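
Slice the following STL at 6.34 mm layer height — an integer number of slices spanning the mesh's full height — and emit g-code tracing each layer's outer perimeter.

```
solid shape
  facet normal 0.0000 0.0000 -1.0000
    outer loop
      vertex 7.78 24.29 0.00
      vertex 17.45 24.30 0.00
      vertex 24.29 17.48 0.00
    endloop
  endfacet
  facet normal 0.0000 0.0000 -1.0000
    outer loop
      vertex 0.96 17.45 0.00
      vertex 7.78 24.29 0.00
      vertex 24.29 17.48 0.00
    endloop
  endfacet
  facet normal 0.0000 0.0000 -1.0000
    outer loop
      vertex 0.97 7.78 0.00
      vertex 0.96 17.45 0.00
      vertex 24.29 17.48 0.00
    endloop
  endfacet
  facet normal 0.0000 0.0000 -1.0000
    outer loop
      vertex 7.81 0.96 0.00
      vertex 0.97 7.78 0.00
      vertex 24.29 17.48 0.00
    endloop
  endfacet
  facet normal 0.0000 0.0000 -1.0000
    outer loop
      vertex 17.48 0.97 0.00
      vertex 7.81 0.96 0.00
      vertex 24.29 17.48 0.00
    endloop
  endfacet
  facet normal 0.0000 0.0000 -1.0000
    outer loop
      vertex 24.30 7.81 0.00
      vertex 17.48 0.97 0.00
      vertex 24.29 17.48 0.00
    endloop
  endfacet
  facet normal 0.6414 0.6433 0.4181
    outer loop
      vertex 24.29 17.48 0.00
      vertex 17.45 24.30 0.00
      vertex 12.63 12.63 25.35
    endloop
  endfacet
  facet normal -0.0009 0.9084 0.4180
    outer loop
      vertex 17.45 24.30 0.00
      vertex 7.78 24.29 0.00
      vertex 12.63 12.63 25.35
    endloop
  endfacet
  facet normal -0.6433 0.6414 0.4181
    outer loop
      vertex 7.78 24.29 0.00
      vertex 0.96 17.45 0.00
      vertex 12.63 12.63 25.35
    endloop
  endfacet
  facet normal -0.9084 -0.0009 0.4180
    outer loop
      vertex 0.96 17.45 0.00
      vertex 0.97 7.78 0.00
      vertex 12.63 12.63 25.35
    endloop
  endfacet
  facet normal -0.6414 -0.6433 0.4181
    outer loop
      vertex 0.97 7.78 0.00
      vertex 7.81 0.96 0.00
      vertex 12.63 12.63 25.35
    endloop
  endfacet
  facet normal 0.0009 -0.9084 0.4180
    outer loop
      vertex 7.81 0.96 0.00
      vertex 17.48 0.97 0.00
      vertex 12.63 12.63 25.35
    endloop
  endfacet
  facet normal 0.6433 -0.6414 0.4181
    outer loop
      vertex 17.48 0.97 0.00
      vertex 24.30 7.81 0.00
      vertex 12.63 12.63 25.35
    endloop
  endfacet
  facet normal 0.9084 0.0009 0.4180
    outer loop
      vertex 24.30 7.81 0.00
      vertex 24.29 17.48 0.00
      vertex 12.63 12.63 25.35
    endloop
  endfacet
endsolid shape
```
; perimeter-only toolpath
G21 ; units = mm
G90 ; absolute positioning
G28 ; home
; layer 1
G0 Z6.34
G0 X21.38 Y16.27
G1 X16.24 Y21.38
G1 X8.99 Y21.38
G1 X3.88 Y16.24
G1 X3.89 Y8.99
G1 X9.02 Y3.88
G1 X16.27 Y3.89
G1 X21.38 Y9.02
G1 X21.38 Y16.27
; layer 2
G0 Z12.68
G0 X18.46 Y15.05
G1 X15.04 Y18.46
G1 X10.21 Y18.46
G1 X6.79 Y15.04
G1 X6.80 Y10.21
G1 X10.22 Y6.79
G1 X15.05 Y6.80
G1 X18.46 Y10.22
G1 X18.46 Y15.05
; layer 3
G0 Z19.01
G0 X15.54 Y13.84
G1 X13.84 Y15.55
G1 X11.42 Y15.54
G1 X9.71 Y13.84
G1 X9.72 Y11.42
G1 X11.43 Y9.71
G1 X13.84 Y9.72
G1 X15.55 Y11.43
G1 X15.54 Y13.84
M2 ; end

The solid is a regular 8-sided pyramid, base circumscribed radius ≈ 12.6 mm, apex at z ≈ 25.4 mm. Slicing at Δz = 6.34 mm — 4 equal slices spanning the solid's height, so layer i sits at z = i·h/4 — gives 3 non-empty perimeters. Each is a 8-segment closed polygon; G0 lifts to the layer z and rapids to the start vertex, then G1 traces the edges. The cross-section shrinks linearly with z (the slice at the apex is degenerate and omitted).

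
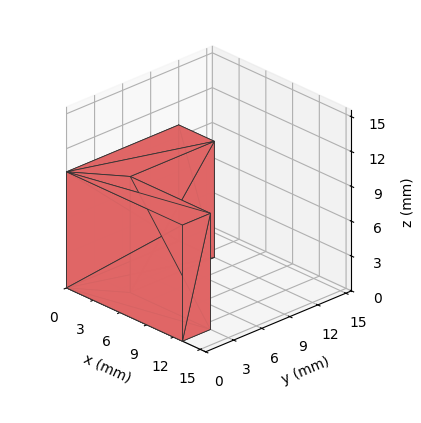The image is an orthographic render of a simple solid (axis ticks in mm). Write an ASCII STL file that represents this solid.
Reading the render: the shape is an L-shaped prism: outer 13 × 12 mm, arm thicknesses ≈ 3 mm (horizontal) and 4 mm (vertical), extruded 10 mm in z (dimensions read to the nearest mm from the axis ticks). For the STL, each face is triangulated and given an outward normal.

solid part
  facet normal 0.0000 0.0000 -1.0000
    outer loop
      vertex 13.00 3.00 0.00
      vertex 13.00 0.00 0.00
      vertex 0.00 0.00 0.00
    endloop
  endfacet
  facet normal 0.0000 0.0000 -1.0000
    outer loop
      vertex 4.00 3.00 0.00
      vertex 13.00 3.00 0.00
      vertex 0.00 0.00 0.00
    endloop
  endfacet
  facet normal 0.0000 0.0000 -1.0000
    outer loop
      vertex 4.00 12.00 0.00
      vertex 4.00 3.00 0.00
      vertex 0.00 0.00 0.00
    endloop
  endfacet
  facet normal 0.0000 0.0000 -1.0000
    outer loop
      vertex 0.00 12.00 0.00
      vertex 4.00 12.00 0.00
      vertex 0.00 0.00 0.00
    endloop
  endfacet
  facet normal 0.0000 0.0000 1.0000
    outer loop
      vertex 0.00 0.00 10.00
      vertex 13.00 0.00 10.00
      vertex 13.00 3.00 10.00
    endloop
  endfacet
  facet normal 0.0000 0.0000 1.0000
    outer loop
      vertex 0.00 0.00 10.00
      vertex 13.00 3.00 10.00
      vertex 4.00 3.00 10.00
    endloop
  endfacet
  facet normal 0.0000 0.0000 1.0000
    outer loop
      vertex 0.00 0.00 10.00
      vertex 4.00 3.00 10.00
      vertex 4.00 12.00 10.00
    endloop
  endfacet
  facet normal 0.0000 0.0000 1.0000
    outer loop
      vertex 0.00 0.00 10.00
      vertex 4.00 12.00 10.00
      vertex 0.00 12.00 10.00
    endloop
  endfacet
  facet normal 0.0000 -1.0000 0.0000
    outer loop
      vertex 0.00 0.00 0.00
      vertex 13.00 0.00 0.00
      vertex 13.00 0.00 10.00
    endloop
  endfacet
  facet normal 0.0000 -1.0000 0.0000
    outer loop
      vertex 0.00 0.00 0.00
      vertex 13.00 0.00 10.00
      vertex 0.00 0.00 10.00
    endloop
  endfacet
  facet normal 1.0000 0.0000 0.0000
    outer loop
      vertex 13.00 0.00 0.00
      vertex 13.00 3.00 0.00
      vertex 13.00 3.00 10.00
    endloop
  endfacet
  facet normal 1.0000 0.0000 0.0000
    outer loop
      vertex 13.00 0.00 0.00
      vertex 13.00 3.00 10.00
      vertex 13.00 0.00 10.00
    endloop
  endfacet
  facet normal 0.0000 1.0000 0.0000
    outer loop
      vertex 13.00 3.00 0.00
      vertex 4.00 3.00 0.00
      vertex 4.00 3.00 10.00
    endloop
  endfacet
  facet normal 0.0000 1.0000 0.0000
    outer loop
      vertex 13.00 3.00 0.00
      vertex 4.00 3.00 10.00
      vertex 13.00 3.00 10.00
    endloop
  endfacet
  facet normal 1.0000 0.0000 0.0000
    outer loop
      vertex 4.00 3.00 0.00
      vertex 4.00 12.00 0.00
      vertex 4.00 12.00 10.00
    endloop
  endfacet
  facet normal 1.0000 0.0000 0.0000
    outer loop
      vertex 4.00 3.00 0.00
      vertex 4.00 12.00 10.00
      vertex 4.00 3.00 10.00
    endloop
  endfacet
  facet normal 0.0000 1.0000 0.0000
    outer loop
      vertex 4.00 12.00 0.00
      vertex 0.00 12.00 0.00
      vertex 0.00 12.00 10.00
    endloop
  endfacet
  facet normal 0.0000 1.0000 0.0000
    outer loop
      vertex 4.00 12.00 0.00
      vertex 0.00 12.00 10.00
      vertex 4.00 12.00 10.00
    endloop
  endfacet
  facet normal -1.0000 0.0000 0.0000
    outer loop
      vertex 0.00 12.00 0.00
      vertex 0.00 0.00 0.00
      vertex 0.00 0.00 10.00
    endloop
  endfacet
  facet normal -1.0000 0.0000 0.0000
    outer loop
      vertex 0.00 12.00 0.00
      vertex 0.00 0.00 10.00
      vertex 0.00 12.00 10.00
    endloop
  endfacet
endsolid part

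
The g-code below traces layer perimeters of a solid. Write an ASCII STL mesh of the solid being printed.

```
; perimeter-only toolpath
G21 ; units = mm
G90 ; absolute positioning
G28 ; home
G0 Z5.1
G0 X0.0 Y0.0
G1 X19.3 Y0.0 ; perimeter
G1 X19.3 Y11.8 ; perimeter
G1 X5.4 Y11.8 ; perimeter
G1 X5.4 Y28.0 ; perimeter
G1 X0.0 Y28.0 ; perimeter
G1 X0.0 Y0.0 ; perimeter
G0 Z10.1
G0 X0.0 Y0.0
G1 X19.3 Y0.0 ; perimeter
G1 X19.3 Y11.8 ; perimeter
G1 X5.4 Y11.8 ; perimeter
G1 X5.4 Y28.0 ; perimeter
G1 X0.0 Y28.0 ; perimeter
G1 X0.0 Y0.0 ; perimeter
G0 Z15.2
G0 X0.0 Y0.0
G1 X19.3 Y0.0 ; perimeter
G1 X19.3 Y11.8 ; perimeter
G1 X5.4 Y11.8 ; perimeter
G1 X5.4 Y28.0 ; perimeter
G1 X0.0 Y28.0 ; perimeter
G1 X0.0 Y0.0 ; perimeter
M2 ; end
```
solid part
  facet normal 0.0000 0.0000 -1.0000
    outer loop
      vertex 19.3 11.8 0.0
      vertex 19.3 0.0 0.0
      vertex 0.0 0.0 0.0
    endloop
  endfacet
  facet normal 0.0000 0.0000 -1.0000
    outer loop
      vertex 5.4 11.8 0.0
      vertex 19.3 11.8 0.0
      vertex 0.0 0.0 0.0
    endloop
  endfacet
  facet normal 0.0000 0.0000 -1.0000
    outer loop
      vertex 5.4 28.0 0.0
      vertex 5.4 11.8 0.0
      vertex 0.0 0.0 0.0
    endloop
  endfacet
  facet normal 0.0000 0.0000 -1.0000
    outer loop
      vertex 0.0 28.0 0.0
      vertex 5.4 28.0 0.0
      vertex 0.0 0.0 0.0
    endloop
  endfacet
  facet normal 0.0000 0.0000 1.0000
    outer loop
      vertex 0.0 0.0 15.2
      vertex 19.3 0.0 15.2
      vertex 19.3 11.8 15.2
    endloop
  endfacet
  facet normal 0.0000 0.0000 1.0000
    outer loop
      vertex 0.0 0.0 15.2
      vertex 19.3 11.8 15.2
      vertex 5.4 11.8 15.2
    endloop
  endfacet
  facet normal 0.0000 0.0000 1.0000
    outer loop
      vertex 0.0 0.0 15.2
      vertex 5.4 11.8 15.2
      vertex 5.4 28.0 15.2
    endloop
  endfacet
  facet normal 0.0000 0.0000 1.0000
    outer loop
      vertex 0.0 0.0 15.2
      vertex 5.4 28.0 15.2
      vertex 0.0 28.0 15.2
    endloop
  endfacet
  facet normal 0.0000 -1.0000 0.0000
    outer loop
      vertex 0.0 0.0 0.0
      vertex 19.3 0.0 0.0
      vertex 19.3 0.0 15.2
    endloop
  endfacet
  facet normal 0.0000 -1.0000 0.0000
    outer loop
      vertex 0.0 0.0 0.0
      vertex 19.3 0.0 15.2
      vertex 0.0 0.0 15.2
    endloop
  endfacet
  facet normal 1.0000 0.0000 0.0000
    outer loop
      vertex 19.3 0.0 0.0
      vertex 19.3 11.8 0.0
      vertex 19.3 11.8 15.2
    endloop
  endfacet
  facet normal 1.0000 0.0000 0.0000
    outer loop
      vertex 19.3 0.0 0.0
      vertex 19.3 11.8 15.2
      vertex 19.3 0.0 15.2
    endloop
  endfacet
  facet normal 0.0000 1.0000 0.0000
    outer loop
      vertex 19.3 11.8 0.0
      vertex 5.4 11.8 0.0
      vertex 5.4 11.8 15.2
    endloop
  endfacet
  facet normal 0.0000 1.0000 0.0000
    outer loop
      vertex 19.3 11.8 0.0
      vertex 5.4 11.8 15.2
      vertex 19.3 11.8 15.2
    endloop
  endfacet
  facet normal 1.0000 0.0000 0.0000
    outer loop
      vertex 5.4 11.8 0.0
      vertex 5.4 28.0 0.0
      vertex 5.4 28.0 15.2
    endloop
  endfacet
  facet normal 1.0000 0.0000 0.0000
    outer loop
      vertex 5.4 11.8 0.0
      vertex 5.4 28.0 15.2
      vertex 5.4 11.8 15.2
    endloop
  endfacet
  facet normal 0.0000 1.0000 0.0000
    outer loop
      vertex 5.4 28.0 0.0
      vertex 0.0 28.0 0.0
      vertex 0.0 28.0 15.2
    endloop
  endfacet
  facet normal 0.0000 1.0000 0.0000
    outer loop
      vertex 5.4 28.0 0.0
      vertex 0.0 28.0 15.2
      vertex 5.4 28.0 15.2
    endloop
  endfacet
  facet normal -1.0000 0.0000 0.0000
    outer loop
      vertex 0.0 28.0 0.0
      vertex 0.0 0.0 0.0
      vertex 0.0 0.0 15.2
    endloop
  endfacet
  facet normal -1.0000 0.0000 0.0000
    outer loop
      vertex 0.0 28.0 0.0
      vertex 0.0 0.0 15.2
      vertex 0.0 28.0 15.2
    endloop
  endfacet
endsolid part

The G0 Z moves step by Δz≈5.1 mm. Every layer's G1 loop is the same polygon, so the solid is a straight extrusion of it from z=0 to z≈15.2. Closing with flat bottom and top caps and triangulating gives 20 facets — an L-shaped prism: outer 19.3 × 28 mm, arm thicknesses ≈ 11.8 mm (horizontal) and 5.4 mm (vertical), extruded 15.2 mm in z.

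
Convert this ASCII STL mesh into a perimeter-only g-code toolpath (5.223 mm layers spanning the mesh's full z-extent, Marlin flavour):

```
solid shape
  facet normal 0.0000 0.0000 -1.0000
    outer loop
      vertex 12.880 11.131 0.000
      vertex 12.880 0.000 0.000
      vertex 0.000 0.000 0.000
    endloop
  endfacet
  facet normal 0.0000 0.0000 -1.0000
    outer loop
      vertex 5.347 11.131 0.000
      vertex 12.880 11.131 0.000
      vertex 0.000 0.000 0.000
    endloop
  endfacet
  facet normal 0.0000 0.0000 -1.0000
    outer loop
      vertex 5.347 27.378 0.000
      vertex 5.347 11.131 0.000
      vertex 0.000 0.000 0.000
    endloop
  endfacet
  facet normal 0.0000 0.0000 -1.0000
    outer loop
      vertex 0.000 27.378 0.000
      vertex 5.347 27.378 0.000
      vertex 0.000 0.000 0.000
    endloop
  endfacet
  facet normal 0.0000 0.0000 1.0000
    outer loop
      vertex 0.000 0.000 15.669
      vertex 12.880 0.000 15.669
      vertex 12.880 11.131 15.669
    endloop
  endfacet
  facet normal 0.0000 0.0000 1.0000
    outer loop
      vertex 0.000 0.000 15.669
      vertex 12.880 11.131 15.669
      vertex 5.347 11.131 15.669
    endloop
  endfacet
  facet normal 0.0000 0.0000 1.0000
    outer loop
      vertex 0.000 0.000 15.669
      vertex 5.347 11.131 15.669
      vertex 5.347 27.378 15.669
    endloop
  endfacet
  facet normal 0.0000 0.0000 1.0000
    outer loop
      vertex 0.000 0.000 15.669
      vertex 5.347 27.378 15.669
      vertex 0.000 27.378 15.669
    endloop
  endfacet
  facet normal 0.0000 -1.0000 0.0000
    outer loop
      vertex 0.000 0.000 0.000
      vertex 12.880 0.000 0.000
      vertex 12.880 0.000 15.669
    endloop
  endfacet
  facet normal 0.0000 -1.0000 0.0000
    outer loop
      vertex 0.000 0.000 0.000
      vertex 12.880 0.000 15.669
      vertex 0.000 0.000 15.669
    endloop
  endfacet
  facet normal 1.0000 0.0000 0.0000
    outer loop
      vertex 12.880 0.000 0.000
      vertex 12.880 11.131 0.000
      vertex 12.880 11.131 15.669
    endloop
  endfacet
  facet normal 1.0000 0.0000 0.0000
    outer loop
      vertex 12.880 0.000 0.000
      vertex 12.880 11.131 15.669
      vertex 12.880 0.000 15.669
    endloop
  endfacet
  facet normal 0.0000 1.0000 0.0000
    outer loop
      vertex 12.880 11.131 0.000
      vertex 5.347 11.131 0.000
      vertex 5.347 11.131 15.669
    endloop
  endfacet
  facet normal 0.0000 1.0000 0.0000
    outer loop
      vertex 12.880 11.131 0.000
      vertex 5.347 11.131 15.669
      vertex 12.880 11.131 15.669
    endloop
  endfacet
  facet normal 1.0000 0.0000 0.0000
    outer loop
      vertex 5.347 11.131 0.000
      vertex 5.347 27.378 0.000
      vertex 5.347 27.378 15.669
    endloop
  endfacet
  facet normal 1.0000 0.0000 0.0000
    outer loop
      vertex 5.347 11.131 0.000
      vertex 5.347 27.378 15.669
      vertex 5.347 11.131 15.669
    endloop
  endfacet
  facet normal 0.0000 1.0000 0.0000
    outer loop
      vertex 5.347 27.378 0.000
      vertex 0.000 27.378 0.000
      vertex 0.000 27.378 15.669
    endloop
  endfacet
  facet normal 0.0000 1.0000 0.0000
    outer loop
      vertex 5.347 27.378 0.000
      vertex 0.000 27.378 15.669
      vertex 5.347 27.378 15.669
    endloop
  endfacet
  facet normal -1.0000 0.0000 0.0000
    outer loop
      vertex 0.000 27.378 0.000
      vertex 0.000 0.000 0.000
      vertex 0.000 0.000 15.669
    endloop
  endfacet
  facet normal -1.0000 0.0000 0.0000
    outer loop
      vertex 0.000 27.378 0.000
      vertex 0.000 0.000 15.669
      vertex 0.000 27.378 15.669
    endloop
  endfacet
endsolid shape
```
; perimeter-only toolpath
G21 ; units = mm
G90 ; absolute positioning
G28 ; home
; layer 1
G0 Z5.223
G0 X0.000 Y0.000
G1 X12.880 Y0.000
G1 X12.880 Y11.131
G1 X5.347 Y11.131
G1 X5.347 Y27.378
G1 X0.000 Y27.378
G1 X0.000 Y0.000
; layer 2
G0 Z10.446
G0 X0.000 Y0.000
G1 X12.880 Y0.000
G1 X12.880 Y11.131
G1 X5.347 Y11.131
G1 X5.347 Y27.378
G1 X0.000 Y27.378
G1 X0.000 Y0.000
; layer 3
G0 Z15.669
G0 X0.000 Y0.000
G1 X12.880 Y0.000
G1 X12.880 Y11.131
G1 X5.347 Y11.131
G1 X5.347 Y27.378
G1 X0.000 Y27.378
G1 X0.000 Y0.000
M2 ; end

The solid is an L-shaped prism: outer 12.9 × 27.4 mm, arm thicknesses ≈ 11.1 mm (horizontal) and 5.35 mm (vertical), extruded 15.7 mm in z. Slicing at Δz = 5.223 mm — 3 equal slices spanning the solid's height, so layer i sits at z = i·h/3 — gives 3 non-empty perimeters. Each is a 6-segment closed polygon; G0 lifts to the layer z and rapids to the start vertex, then G1 traces the edges.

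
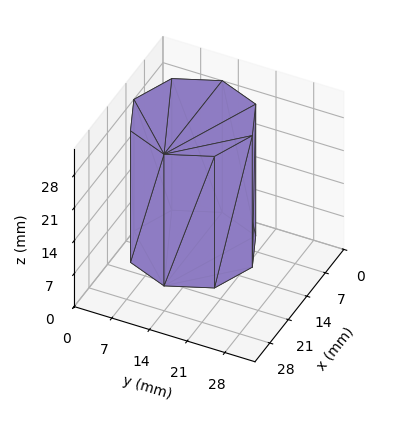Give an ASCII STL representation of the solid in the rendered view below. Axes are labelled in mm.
Reading the render: the shape is a regular 8-sided prism (a cylinder approximated with 8 flat sides), circumscribed radius ≈ 11 mm, height ≈ 28 mm (dimensions read to the nearest mm from the axis ticks). For the STL, each face is triangulated and given an outward normal.

solid part
  facet normal 0.0000 0.0000 -1.0000
    outer loop
      vertex 11.0 22.0 0.0
      vertex 18.8 18.8 0.0
      vertex 22.0 11.0 0.0
    endloop
  endfacet
  facet normal 0.0000 0.0000 -1.0000
    outer loop
      vertex 3.2 18.8 0.0
      vertex 11.0 22.0 0.0
      vertex 22.0 11.0 0.0
    endloop
  endfacet
  facet normal 0.0000 0.0000 -1.0000
    outer loop
      vertex 0.0 11.0 0.0
      vertex 3.2 18.8 0.0
      vertex 22.0 11.0 0.0
    endloop
  endfacet
  facet normal 0.0000 0.0000 -1.0000
    outer loop
      vertex 3.2 3.2 0.0
      vertex 0.0 11.0 0.0
      vertex 22.0 11.0 0.0
    endloop
  endfacet
  facet normal 0.0000 0.0000 -1.0000
    outer loop
      vertex 11.0 0.0 0.0
      vertex 3.2 3.2 0.0
      vertex 22.0 11.0 0.0
    endloop
  endfacet
  facet normal 0.0000 0.0000 -1.0000
    outer loop
      vertex 18.8 3.2 0.0
      vertex 11.0 0.0 0.0
      vertex 22.0 11.0 0.0
    endloop
  endfacet
  facet normal 0.0000 0.0000 1.0000
    outer loop
      vertex 22.0 11.0 28.0
      vertex 18.8 18.8 28.0
      vertex 11.0 22.0 28.0
    endloop
  endfacet
  facet normal 0.0000 0.0000 1.0000
    outer loop
      vertex 22.0 11.0 28.0
      vertex 11.0 22.0 28.0
      vertex 3.2 18.8 28.0
    endloop
  endfacet
  facet normal 0.0000 0.0000 1.0000
    outer loop
      vertex 22.0 11.0 28.0
      vertex 3.2 18.8 28.0
      vertex 0.0 11.0 28.0
    endloop
  endfacet
  facet normal 0.0000 0.0000 1.0000
    outer loop
      vertex 22.0 11.0 28.0
      vertex 0.0 11.0 28.0
      vertex 3.2 3.2 28.0
    endloop
  endfacet
  facet normal 0.0000 0.0000 1.0000
    outer loop
      vertex 22.0 11.0 28.0
      vertex 3.2 3.2 28.0
      vertex 11.0 0.0 28.0
    endloop
  endfacet
  facet normal 0.0000 0.0000 1.0000
    outer loop
      vertex 22.0 11.0 28.0
      vertex 11.0 0.0 28.0
      vertex 18.8 3.2 28.0
    endloop
  endfacet
  facet normal 0.9252 0.3796 0.0000
    outer loop
      vertex 22.0 11.0 0.0
      vertex 18.8 18.8 0.0
      vertex 18.8 18.8 28.0
    endloop
  endfacet
  facet normal 0.9252 0.3796 0.0000
    outer loop
      vertex 22.0 11.0 0.0
      vertex 18.8 18.8 28.0
      vertex 22.0 11.0 28.0
    endloop
  endfacet
  facet normal 0.3796 0.9252 0.0000
    outer loop
      vertex 18.8 18.8 0.0
      vertex 11.0 22.0 0.0
      vertex 11.0 22.0 28.0
    endloop
  endfacet
  facet normal 0.3796 0.9252 0.0000
    outer loop
      vertex 18.8 18.8 0.0
      vertex 11.0 22.0 28.0
      vertex 18.8 18.8 28.0
    endloop
  endfacet
  facet normal -0.3796 0.9252 0.0000
    outer loop
      vertex 11.0 22.0 0.0
      vertex 3.2 18.8 0.0
      vertex 3.2 18.8 28.0
    endloop
  endfacet
  facet normal -0.3796 0.9252 0.0000
    outer loop
      vertex 11.0 22.0 0.0
      vertex 3.2 18.8 28.0
      vertex 11.0 22.0 28.0
    endloop
  endfacet
  facet normal -0.9252 0.3796 0.0000
    outer loop
      vertex 3.2 18.8 0.0
      vertex 0.0 11.0 0.0
      vertex 0.0 11.0 28.0
    endloop
  endfacet
  facet normal -0.9252 0.3796 0.0000
    outer loop
      vertex 3.2 18.8 0.0
      vertex 0.0 11.0 28.0
      vertex 3.2 18.8 28.0
    endloop
  endfacet
  facet normal -0.9252 -0.3796 0.0000
    outer loop
      vertex 0.0 11.0 0.0
      vertex 3.2 3.2 0.0
      vertex 3.2 3.2 28.0
    endloop
  endfacet
  facet normal -0.9252 -0.3796 0.0000
    outer loop
      vertex 0.0 11.0 0.0
      vertex 3.2 3.2 28.0
      vertex 0.0 11.0 28.0
    endloop
  endfacet
  facet normal -0.3796 -0.9252 0.0000
    outer loop
      vertex 3.2 3.2 0.0
      vertex 11.0 0.0 0.0
      vertex 11.0 0.0 28.0
    endloop
  endfacet
  facet normal -0.3796 -0.9252 0.0000
    outer loop
      vertex 3.2 3.2 0.0
      vertex 11.0 0.0 28.0
      vertex 3.2 3.2 28.0
    endloop
  endfacet
  facet normal 0.3796 -0.9252 0.0000
    outer loop
      vertex 11.0 0.0 0.0
      vertex 18.8 3.2 0.0
      vertex 18.8 3.2 28.0
    endloop
  endfacet
  facet normal 0.3796 -0.9252 0.0000
    outer loop
      vertex 11.0 0.0 0.0
      vertex 18.8 3.2 28.0
      vertex 11.0 0.0 28.0
    endloop
  endfacet
  facet normal 0.9252 -0.3796 0.0000
    outer loop
      vertex 18.8 3.2 0.0
      vertex 22.0 11.0 0.0
      vertex 22.0 11.0 28.0
    endloop
  endfacet
  facet normal 0.9252 -0.3796 0.0000
    outer loop
      vertex 18.8 3.2 0.0
      vertex 22.0 11.0 28.0
      vertex 18.8 3.2 28.0
    endloop
  endfacet
endsolid part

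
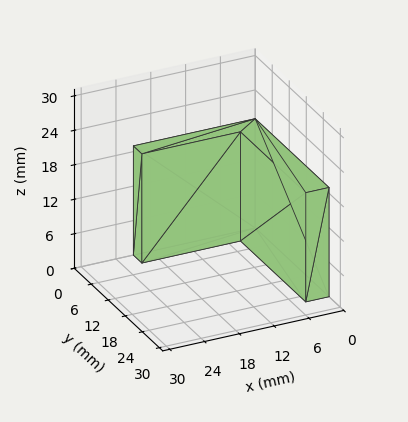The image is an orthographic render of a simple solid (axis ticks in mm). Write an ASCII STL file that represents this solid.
Reading the render: the shape is an L-shaped prism: outer 21 × 26 mm, arm thicknesses ≈ 3 mm (horizontal) and 4 mm (vertical), extruded 19 mm in z (dimensions read to the nearest mm from the axis ticks). For the STL, each face is triangulated and given an outward normal.

solid part
  facet normal 0.0000 0.0000 -1.0000
    outer loop
      vertex 21.0 3.0 0.0
      vertex 21.0 0.0 0.0
      vertex 0.0 0.0 0.0
    endloop
  endfacet
  facet normal 0.0000 0.0000 -1.0000
    outer loop
      vertex 4.0 3.0 0.0
      vertex 21.0 3.0 0.0
      vertex 0.0 0.0 0.0
    endloop
  endfacet
  facet normal 0.0000 0.0000 -1.0000
    outer loop
      vertex 4.0 26.0 0.0
      vertex 4.0 3.0 0.0
      vertex 0.0 0.0 0.0
    endloop
  endfacet
  facet normal 0.0000 0.0000 -1.0000
    outer loop
      vertex 0.0 26.0 0.0
      vertex 4.0 26.0 0.0
      vertex 0.0 0.0 0.0
    endloop
  endfacet
  facet normal 0.0000 0.0000 1.0000
    outer loop
      vertex 0.0 0.0 19.0
      vertex 21.0 0.0 19.0
      vertex 21.0 3.0 19.0
    endloop
  endfacet
  facet normal 0.0000 0.0000 1.0000
    outer loop
      vertex 0.0 0.0 19.0
      vertex 21.0 3.0 19.0
      vertex 4.0 3.0 19.0
    endloop
  endfacet
  facet normal 0.0000 0.0000 1.0000
    outer loop
      vertex 0.0 0.0 19.0
      vertex 4.0 3.0 19.0
      vertex 4.0 26.0 19.0
    endloop
  endfacet
  facet normal 0.0000 0.0000 1.0000
    outer loop
      vertex 0.0 0.0 19.0
      vertex 4.0 26.0 19.0
      vertex 0.0 26.0 19.0
    endloop
  endfacet
  facet normal 0.0000 -1.0000 0.0000
    outer loop
      vertex 0.0 0.0 0.0
      vertex 21.0 0.0 0.0
      vertex 21.0 0.0 19.0
    endloop
  endfacet
  facet normal 0.0000 -1.0000 0.0000
    outer loop
      vertex 0.0 0.0 0.0
      vertex 21.0 0.0 19.0
      vertex 0.0 0.0 19.0
    endloop
  endfacet
  facet normal 1.0000 0.0000 0.0000
    outer loop
      vertex 21.0 0.0 0.0
      vertex 21.0 3.0 0.0
      vertex 21.0 3.0 19.0
    endloop
  endfacet
  facet normal 1.0000 0.0000 0.0000
    outer loop
      vertex 21.0 0.0 0.0
      vertex 21.0 3.0 19.0
      vertex 21.0 0.0 19.0
    endloop
  endfacet
  facet normal 0.0000 1.0000 0.0000
    outer loop
      vertex 21.0 3.0 0.0
      vertex 4.0 3.0 0.0
      vertex 4.0 3.0 19.0
    endloop
  endfacet
  facet normal 0.0000 1.0000 0.0000
    outer loop
      vertex 21.0 3.0 0.0
      vertex 4.0 3.0 19.0
      vertex 21.0 3.0 19.0
    endloop
  endfacet
  facet normal 1.0000 0.0000 0.0000
    outer loop
      vertex 4.0 3.0 0.0
      vertex 4.0 26.0 0.0
      vertex 4.0 26.0 19.0
    endloop
  endfacet
  facet normal 1.0000 0.0000 0.0000
    outer loop
      vertex 4.0 3.0 0.0
      vertex 4.0 26.0 19.0
      vertex 4.0 3.0 19.0
    endloop
  endfacet
  facet normal 0.0000 1.0000 0.0000
    outer loop
      vertex 4.0 26.0 0.0
      vertex 0.0 26.0 0.0
      vertex 0.0 26.0 19.0
    endloop
  endfacet
  facet normal 0.0000 1.0000 0.0000
    outer loop
      vertex 4.0 26.0 0.0
      vertex 0.0 26.0 19.0
      vertex 4.0 26.0 19.0
    endloop
  endfacet
  facet normal -1.0000 0.0000 0.0000
    outer loop
      vertex 0.0 26.0 0.0
      vertex 0.0 0.0 0.0
      vertex 0.0 0.0 19.0
    endloop
  endfacet
  facet normal -1.0000 0.0000 0.0000
    outer loop
      vertex 0.0 26.0 0.0
      vertex 0.0 0.0 19.0
      vertex 0.0 26.0 19.0
    endloop
  endfacet
endsolid part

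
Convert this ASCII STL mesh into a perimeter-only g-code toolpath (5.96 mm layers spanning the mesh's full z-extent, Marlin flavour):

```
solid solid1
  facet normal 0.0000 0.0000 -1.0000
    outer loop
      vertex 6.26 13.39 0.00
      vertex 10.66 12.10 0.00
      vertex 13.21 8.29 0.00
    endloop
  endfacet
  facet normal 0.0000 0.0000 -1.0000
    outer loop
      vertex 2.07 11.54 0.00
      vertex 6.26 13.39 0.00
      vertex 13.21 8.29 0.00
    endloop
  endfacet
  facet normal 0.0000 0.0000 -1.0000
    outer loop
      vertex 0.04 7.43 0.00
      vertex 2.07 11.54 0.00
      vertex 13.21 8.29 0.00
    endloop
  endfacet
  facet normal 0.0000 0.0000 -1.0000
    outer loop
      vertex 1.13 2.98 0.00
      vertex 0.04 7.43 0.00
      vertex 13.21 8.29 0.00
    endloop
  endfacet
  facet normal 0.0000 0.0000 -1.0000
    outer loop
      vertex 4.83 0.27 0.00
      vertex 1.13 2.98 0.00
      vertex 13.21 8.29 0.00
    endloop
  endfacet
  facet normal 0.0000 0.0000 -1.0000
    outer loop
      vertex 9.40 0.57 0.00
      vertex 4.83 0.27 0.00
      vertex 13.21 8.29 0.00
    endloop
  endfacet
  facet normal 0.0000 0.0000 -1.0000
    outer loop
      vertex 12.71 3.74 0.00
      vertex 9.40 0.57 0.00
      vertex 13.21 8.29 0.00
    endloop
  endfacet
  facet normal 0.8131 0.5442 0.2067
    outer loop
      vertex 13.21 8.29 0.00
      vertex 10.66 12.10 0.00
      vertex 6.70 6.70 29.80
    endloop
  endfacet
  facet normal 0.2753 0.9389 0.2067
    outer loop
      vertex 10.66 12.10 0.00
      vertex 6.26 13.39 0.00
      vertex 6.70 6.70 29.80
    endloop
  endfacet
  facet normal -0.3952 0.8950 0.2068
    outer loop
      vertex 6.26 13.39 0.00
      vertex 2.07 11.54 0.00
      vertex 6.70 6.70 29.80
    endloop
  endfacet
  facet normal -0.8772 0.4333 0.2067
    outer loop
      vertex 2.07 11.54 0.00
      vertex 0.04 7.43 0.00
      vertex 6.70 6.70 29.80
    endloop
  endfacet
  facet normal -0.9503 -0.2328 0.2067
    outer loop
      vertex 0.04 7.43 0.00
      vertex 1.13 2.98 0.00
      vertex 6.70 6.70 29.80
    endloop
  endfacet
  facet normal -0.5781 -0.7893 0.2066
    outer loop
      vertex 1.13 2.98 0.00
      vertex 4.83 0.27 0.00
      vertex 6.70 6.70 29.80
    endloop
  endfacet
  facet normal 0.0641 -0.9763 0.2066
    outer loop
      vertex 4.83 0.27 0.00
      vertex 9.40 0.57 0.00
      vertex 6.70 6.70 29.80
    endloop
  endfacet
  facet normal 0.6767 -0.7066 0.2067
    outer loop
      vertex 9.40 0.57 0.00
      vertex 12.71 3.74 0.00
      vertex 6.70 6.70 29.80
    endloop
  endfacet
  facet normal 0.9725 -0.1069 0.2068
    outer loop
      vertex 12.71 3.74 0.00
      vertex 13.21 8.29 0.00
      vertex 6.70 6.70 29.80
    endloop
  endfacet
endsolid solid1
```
; perimeter-only toolpath
G21 ; units = mm
G90 ; absolute positioning
G28 ; home
; layer 1
G0 Z5.96
G0 X11.91 Y7.97
G1 X9.87 Y11.02
G1 X6.35 Y12.05
G1 X3.00 Y10.57
G1 X1.37 Y7.28
G1 X2.24 Y3.72
G1 X5.20 Y1.56
G1 X8.86 Y1.80
G1 X11.51 Y4.33
G1 X11.91 Y7.97
; layer 2
G0 Z11.92
G0 X10.61 Y7.65
G1 X9.08 Y9.94
G1 X6.44 Y10.71
G1 X3.92 Y9.60
G1 X2.70 Y7.14
G1 X3.36 Y4.47
G1 X5.58 Y2.84
G1 X8.32 Y3.02
G1 X10.31 Y4.92
G1 X10.61 Y7.65
; layer 3
G0 Z17.88
G0 X9.30 Y7.34
G1 X8.28 Y8.86
G1 X6.52 Y9.38
G1 X4.85 Y8.64
G1 X4.04 Y6.99
G1 X4.47 Y5.21
G1 X5.95 Y4.13
G1 X7.78 Y4.25
G1 X9.10 Y5.52
G1 X9.30 Y7.34
; layer 4
G0 Z23.84
G0 X8.00 Y7.02
G1 X7.49 Y7.78
G1 X6.61 Y8.04
G1 X5.77 Y7.67
G1 X5.37 Y6.85
G1 X5.59 Y5.96
G1 X6.33 Y5.41
G1 X7.24 Y5.47
G1 X7.90 Y6.11
G1 X8.00 Y7.02
M2 ; end

The solid is a regular 9-sided pyramid, base circumscribed radius ≈ 6.7 mm, apex at z ≈ 29.8 mm. Slicing at Δz = 5.96 mm — 5 equal slices spanning the solid's height, so layer i sits at z = i·h/5 — gives 4 non-empty perimeters. Each is a 9-segment closed polygon; G0 lifts to the layer z and rapids to the start vertex, then G1 traces the edges. The cross-section shrinks linearly with z (the slice at the apex is degenerate and omitted).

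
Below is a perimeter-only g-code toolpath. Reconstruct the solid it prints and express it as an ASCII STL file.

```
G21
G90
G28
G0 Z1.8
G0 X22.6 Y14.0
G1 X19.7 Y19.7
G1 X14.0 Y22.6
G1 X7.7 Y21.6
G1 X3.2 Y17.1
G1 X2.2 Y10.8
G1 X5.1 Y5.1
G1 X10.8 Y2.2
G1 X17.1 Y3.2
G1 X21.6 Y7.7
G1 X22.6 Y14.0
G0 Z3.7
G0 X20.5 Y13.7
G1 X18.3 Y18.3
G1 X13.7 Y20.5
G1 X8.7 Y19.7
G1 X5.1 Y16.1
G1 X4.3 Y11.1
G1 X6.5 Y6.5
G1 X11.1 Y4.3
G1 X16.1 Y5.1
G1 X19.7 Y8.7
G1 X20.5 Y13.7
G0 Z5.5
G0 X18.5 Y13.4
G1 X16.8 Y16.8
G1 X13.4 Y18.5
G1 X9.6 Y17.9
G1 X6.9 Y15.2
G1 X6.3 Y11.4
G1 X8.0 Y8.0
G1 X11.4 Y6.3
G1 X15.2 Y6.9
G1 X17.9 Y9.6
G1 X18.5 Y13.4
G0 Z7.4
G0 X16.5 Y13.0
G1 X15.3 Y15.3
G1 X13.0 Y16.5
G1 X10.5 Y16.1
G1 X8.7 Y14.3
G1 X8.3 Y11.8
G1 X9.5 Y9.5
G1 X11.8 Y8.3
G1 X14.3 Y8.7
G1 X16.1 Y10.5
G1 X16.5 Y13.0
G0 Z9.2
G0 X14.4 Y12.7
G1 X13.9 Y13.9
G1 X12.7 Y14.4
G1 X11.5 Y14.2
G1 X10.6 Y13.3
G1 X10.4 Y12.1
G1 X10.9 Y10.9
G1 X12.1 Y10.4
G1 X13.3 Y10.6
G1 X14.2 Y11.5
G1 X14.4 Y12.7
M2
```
solid part
  facet normal 0.0000 0.0000 -1.0000
    outer loop
      vertex 14.3 24.6 0.0
      vertex 21.2 21.2 0.0
      vertex 24.6 14.3 0.0
    endloop
  endfacet
  facet normal 0.0000 0.0000 -1.0000
    outer loop
      vertex 6.8 23.4 0.0
      vertex 14.3 24.6 0.0
      vertex 24.6 14.3 0.0
    endloop
  endfacet
  facet normal 0.0000 0.0000 -1.0000
    outer loop
      vertex 1.4 18.0 0.0
      vertex 6.8 23.4 0.0
      vertex 24.6 14.3 0.0
    endloop
  endfacet
  facet normal 0.0000 0.0000 -1.0000
    outer loop
      vertex 0.2 10.5 0.0
      vertex 1.4 18.0 0.0
      vertex 24.6 14.3 0.0
    endloop
  endfacet
  facet normal 0.0000 0.0000 -1.0000
    outer loop
      vertex 3.6 3.6 0.0
      vertex 0.2 10.5 0.0
      vertex 24.6 14.3 0.0
    endloop
  endfacet
  facet normal 0.0000 0.0000 -1.0000
    outer loop
      vertex 10.5 0.2 0.0
      vertex 3.6 3.6 0.0
      vertex 24.6 14.3 0.0
    endloop
  endfacet
  facet normal 0.0000 0.0000 -1.0000
    outer loop
      vertex 18.0 1.4 0.0
      vertex 10.5 0.2 0.0
      vertex 24.6 14.3 0.0
    endloop
  endfacet
  facet normal 0.0000 0.0000 -1.0000
    outer loop
      vertex 23.4 6.8 0.0
      vertex 18.0 1.4 0.0
      vertex 24.6 14.3 0.0
    endloop
  endfacet
  facet normal 0.6151 0.3031 0.7279
    outer loop
      vertex 24.6 14.3 0.0
      vertex 21.2 21.2 0.0
      vertex 12.4 12.4 11.1
    endloop
  endfacet
  facet normal 0.3031 0.6151 0.7279
    outer loop
      vertex 21.2 21.2 0.0
      vertex 14.3 24.6 0.0
      vertex 12.4 12.4 11.1
    endloop
  endfacet
  facet normal -0.1085 0.6782 0.7268
    outer loop
      vertex 14.3 24.6 0.0
      vertex 6.8 23.4 0.0
      vertex 12.4 12.4 11.1
    endloop
  endfacet
  facet normal -0.4858 0.4858 0.7266
    outer loop
      vertex 6.8 23.4 0.0
      vertex 1.4 18.0 0.0
      vertex 12.4 12.4 11.1
    endloop
  endfacet
  facet normal -0.6782 0.1085 0.7268
    outer loop
      vertex 1.4 18.0 0.0
      vertex 0.2 10.5 0.0
      vertex 12.4 12.4 11.1
    endloop
  endfacet
  facet normal -0.6151 -0.3031 0.7279
    outer loop
      vertex 0.2 10.5 0.0
      vertex 3.6 3.6 0.0
      vertex 12.4 12.4 11.1
    endloop
  endfacet
  facet normal -0.3031 -0.6151 0.7279
    outer loop
      vertex 3.6 3.6 0.0
      vertex 10.5 0.2 0.0
      vertex 12.4 12.4 11.1
    endloop
  endfacet
  facet normal 0.1085 -0.6782 0.7268
    outer loop
      vertex 10.5 0.2 0.0
      vertex 18.0 1.4 0.0
      vertex 12.4 12.4 11.1
    endloop
  endfacet
  facet normal 0.4858 -0.4858 0.7266
    outer loop
      vertex 18.0 1.4 0.0
      vertex 23.4 6.8 0.0
      vertex 12.4 12.4 11.1
    endloop
  endfacet
  facet normal 0.6782 -0.1085 0.7268
    outer loop
      vertex 23.4 6.8 0.0
      vertex 24.6 14.3 0.0
      vertex 12.4 12.4 11.1
    endloop
  endfacet
endsolid part

The G0 Z moves step by Δz≈1.8 mm. The G1 loops shrink linearly with z, so the solid tapers from its base footprint up to z≈11.1. Closing with a flat bottom cap and the tapered top and triangulating gives 18 facets — a regular 10-sided pyramid, base circumscribed radius ≈ 12.4 mm, apex at z ≈ 11.1 mm.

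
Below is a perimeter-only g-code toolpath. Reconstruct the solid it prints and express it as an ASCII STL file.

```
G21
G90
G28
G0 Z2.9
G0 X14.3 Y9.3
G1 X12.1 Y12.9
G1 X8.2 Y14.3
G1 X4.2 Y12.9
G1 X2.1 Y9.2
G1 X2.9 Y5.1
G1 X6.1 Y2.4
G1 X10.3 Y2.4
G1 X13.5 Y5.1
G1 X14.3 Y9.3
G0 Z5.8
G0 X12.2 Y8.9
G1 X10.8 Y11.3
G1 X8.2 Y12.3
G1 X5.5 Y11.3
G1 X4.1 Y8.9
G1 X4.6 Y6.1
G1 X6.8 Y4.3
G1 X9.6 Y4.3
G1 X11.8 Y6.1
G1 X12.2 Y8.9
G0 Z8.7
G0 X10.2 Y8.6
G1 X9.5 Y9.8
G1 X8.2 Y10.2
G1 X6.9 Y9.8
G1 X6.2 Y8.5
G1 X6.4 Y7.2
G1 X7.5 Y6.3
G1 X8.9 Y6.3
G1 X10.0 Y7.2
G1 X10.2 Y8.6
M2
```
solid part
  facet normal 0.0000 0.0000 -1.0000
    outer loop
      vertex 8.2 16.4 0.0
      vertex 13.4 14.5 0.0
      vertex 16.3 9.7 0.0
    endloop
  endfacet
  facet normal 0.0000 0.0000 -1.0000
    outer loop
      vertex 2.9 14.5 0.0
      vertex 8.2 16.4 0.0
      vertex 16.3 9.7 0.0
    endloop
  endfacet
  facet normal 0.0000 0.0000 -1.0000
    outer loop
      vertex 0.1 9.6 0.0
      vertex 2.9 14.5 0.0
      vertex 16.3 9.7 0.0
    endloop
  endfacet
  facet normal 0.0000 0.0000 -1.0000
    outer loop
      vertex 1.1 4.1 0.0
      vertex 0.1 9.6 0.0
      vertex 16.3 9.7 0.0
    endloop
  endfacet
  facet normal 0.0000 0.0000 -1.0000
    outer loop
      vertex 5.4 0.5 0.0
      vertex 1.1 4.1 0.0
      vertex 16.3 9.7 0.0
    endloop
  endfacet
  facet normal 0.0000 0.0000 -1.0000
    outer loop
      vertex 11.0 0.5 0.0
      vertex 5.4 0.5 0.0
      vertex 16.3 9.7 0.0
    endloop
  endfacet
  facet normal 0.0000 0.0000 -1.0000
    outer loop
      vertex 15.3 4.1 0.0
      vertex 11.0 0.5 0.0
      vertex 16.3 9.7 0.0
    endloop
  endfacet
  facet normal 0.7129 0.4307 0.5535
    outer loop
      vertex 16.3 9.7 0.0
      vertex 13.4 14.5 0.0
      vertex 8.2 8.2 11.6
    endloop
  endfacet
  facet normal 0.2859 0.7825 0.5531
    outer loop
      vertex 13.4 14.5 0.0
      vertex 8.2 16.4 0.0
      vertex 8.2 8.2 11.6
    endloop
  endfacet
  facet normal -0.2809 0.7837 0.5540
    outer loop
      vertex 8.2 16.4 0.0
      vertex 2.9 14.5 0.0
      vertex 8.2 8.2 11.6
    endloop
  endfacet
  facet normal -0.7226 0.4129 0.5544
    outer loop
      vertex 2.9 14.5 0.0
      vertex 0.1 9.6 0.0
      vertex 8.2 8.2 11.6
    endloop
  endfacet
  facet normal -0.8191 -0.1489 0.5540
    outer loop
      vertex 0.1 9.6 0.0
      vertex 1.1 4.1 0.0
      vertex 8.2 8.2 11.6
    endloop
  endfacet
  facet normal -0.5348 -0.6388 0.5531
    outer loop
      vertex 1.1 4.1 0.0
      vertex 5.4 0.5 0.0
      vertex 8.2 8.2 11.6
    endloop
  endfacet
  facet normal 0.0000 -0.8332 0.5530
    outer loop
      vertex 5.4 0.5 0.0
      vertex 11.0 0.5 0.0
      vertex 8.2 8.2 11.6
    endloop
  endfacet
  facet normal 0.5348 -0.6388 0.5531
    outer loop
      vertex 11.0 0.5 0.0
      vertex 15.3 4.1 0.0
      vertex 8.2 8.2 11.6
    endloop
  endfacet
  facet normal 0.8198 -0.1464 0.5535
    outer loop
      vertex 15.3 4.1 0.0
      vertex 16.3 9.7 0.0
      vertex 8.2 8.2 11.6
    endloop
  endfacet
endsolid part

The G0 Z moves step by Δz≈2.9 mm. The G1 loops shrink linearly with z, so the solid tapers from its base footprint up to z≈11.6. Closing with a flat bottom cap and the tapered top and triangulating gives 16 facets — a regular 9-sided pyramid, base circumscribed radius ≈ 8.2 mm, apex at z ≈ 11.6 mm.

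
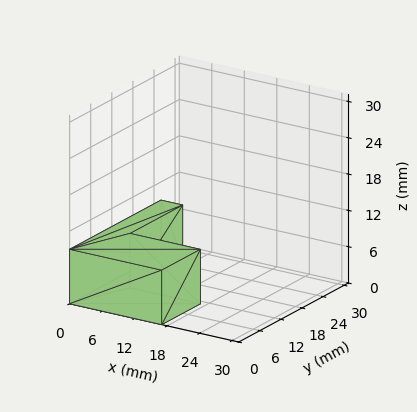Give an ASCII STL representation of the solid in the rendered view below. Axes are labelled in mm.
Reading the render: the shape is an L-shaped prism: outer 17 × 26 mm, arm thicknesses ≈ 11 mm (horizontal) and 4 mm (vertical), extruded 9 mm in z (dimensions read to the nearest mm from the axis ticks). For the STL, each face is triangulated and given an outward normal.

solid part
  facet normal 0.0000 0.0000 -1.0000
    outer loop
      vertex 17.00 11.00 0.00
      vertex 17.00 0.00 0.00
      vertex 0.00 0.00 0.00
    endloop
  endfacet
  facet normal 0.0000 0.0000 -1.0000
    outer loop
      vertex 4.00 11.00 0.00
      vertex 17.00 11.00 0.00
      vertex 0.00 0.00 0.00
    endloop
  endfacet
  facet normal 0.0000 0.0000 -1.0000
    outer loop
      vertex 4.00 26.00 0.00
      vertex 4.00 11.00 0.00
      vertex 0.00 0.00 0.00
    endloop
  endfacet
  facet normal 0.0000 0.0000 -1.0000
    outer loop
      vertex 0.00 26.00 0.00
      vertex 4.00 26.00 0.00
      vertex 0.00 0.00 0.00
    endloop
  endfacet
  facet normal 0.0000 0.0000 1.0000
    outer loop
      vertex 0.00 0.00 9.00
      vertex 17.00 0.00 9.00
      vertex 17.00 11.00 9.00
    endloop
  endfacet
  facet normal 0.0000 0.0000 1.0000
    outer loop
      vertex 0.00 0.00 9.00
      vertex 17.00 11.00 9.00
      vertex 4.00 11.00 9.00
    endloop
  endfacet
  facet normal 0.0000 0.0000 1.0000
    outer loop
      vertex 0.00 0.00 9.00
      vertex 4.00 11.00 9.00
      vertex 4.00 26.00 9.00
    endloop
  endfacet
  facet normal 0.0000 0.0000 1.0000
    outer loop
      vertex 0.00 0.00 9.00
      vertex 4.00 26.00 9.00
      vertex 0.00 26.00 9.00
    endloop
  endfacet
  facet normal 0.0000 -1.0000 0.0000
    outer loop
      vertex 0.00 0.00 0.00
      vertex 17.00 0.00 0.00
      vertex 17.00 0.00 9.00
    endloop
  endfacet
  facet normal 0.0000 -1.0000 0.0000
    outer loop
      vertex 0.00 0.00 0.00
      vertex 17.00 0.00 9.00
      vertex 0.00 0.00 9.00
    endloop
  endfacet
  facet normal 1.0000 0.0000 0.0000
    outer loop
      vertex 17.00 0.00 0.00
      vertex 17.00 11.00 0.00
      vertex 17.00 11.00 9.00
    endloop
  endfacet
  facet normal 1.0000 0.0000 0.0000
    outer loop
      vertex 17.00 0.00 0.00
      vertex 17.00 11.00 9.00
      vertex 17.00 0.00 9.00
    endloop
  endfacet
  facet normal 0.0000 1.0000 0.0000
    outer loop
      vertex 17.00 11.00 0.00
      vertex 4.00 11.00 0.00
      vertex 4.00 11.00 9.00
    endloop
  endfacet
  facet normal 0.0000 1.0000 0.0000
    outer loop
      vertex 17.00 11.00 0.00
      vertex 4.00 11.00 9.00
      vertex 17.00 11.00 9.00
    endloop
  endfacet
  facet normal 1.0000 0.0000 0.0000
    outer loop
      vertex 4.00 11.00 0.00
      vertex 4.00 26.00 0.00
      vertex 4.00 26.00 9.00
    endloop
  endfacet
  facet normal 1.0000 0.0000 0.0000
    outer loop
      vertex 4.00 11.00 0.00
      vertex 4.00 26.00 9.00
      vertex 4.00 11.00 9.00
    endloop
  endfacet
  facet normal 0.0000 1.0000 0.0000
    outer loop
      vertex 4.00 26.00 0.00
      vertex 0.00 26.00 0.00
      vertex 0.00 26.00 9.00
    endloop
  endfacet
  facet normal 0.0000 1.0000 0.0000
    outer loop
      vertex 4.00 26.00 0.00
      vertex 0.00 26.00 9.00
      vertex 4.00 26.00 9.00
    endloop
  endfacet
  facet normal -1.0000 0.0000 0.0000
    outer loop
      vertex 0.00 26.00 0.00
      vertex 0.00 0.00 0.00
      vertex 0.00 0.00 9.00
    endloop
  endfacet
  facet normal -1.0000 0.0000 0.0000
    outer loop
      vertex 0.00 26.00 0.00
      vertex 0.00 0.00 9.00
      vertex 0.00 26.00 9.00
    endloop
  endfacet
endsolid part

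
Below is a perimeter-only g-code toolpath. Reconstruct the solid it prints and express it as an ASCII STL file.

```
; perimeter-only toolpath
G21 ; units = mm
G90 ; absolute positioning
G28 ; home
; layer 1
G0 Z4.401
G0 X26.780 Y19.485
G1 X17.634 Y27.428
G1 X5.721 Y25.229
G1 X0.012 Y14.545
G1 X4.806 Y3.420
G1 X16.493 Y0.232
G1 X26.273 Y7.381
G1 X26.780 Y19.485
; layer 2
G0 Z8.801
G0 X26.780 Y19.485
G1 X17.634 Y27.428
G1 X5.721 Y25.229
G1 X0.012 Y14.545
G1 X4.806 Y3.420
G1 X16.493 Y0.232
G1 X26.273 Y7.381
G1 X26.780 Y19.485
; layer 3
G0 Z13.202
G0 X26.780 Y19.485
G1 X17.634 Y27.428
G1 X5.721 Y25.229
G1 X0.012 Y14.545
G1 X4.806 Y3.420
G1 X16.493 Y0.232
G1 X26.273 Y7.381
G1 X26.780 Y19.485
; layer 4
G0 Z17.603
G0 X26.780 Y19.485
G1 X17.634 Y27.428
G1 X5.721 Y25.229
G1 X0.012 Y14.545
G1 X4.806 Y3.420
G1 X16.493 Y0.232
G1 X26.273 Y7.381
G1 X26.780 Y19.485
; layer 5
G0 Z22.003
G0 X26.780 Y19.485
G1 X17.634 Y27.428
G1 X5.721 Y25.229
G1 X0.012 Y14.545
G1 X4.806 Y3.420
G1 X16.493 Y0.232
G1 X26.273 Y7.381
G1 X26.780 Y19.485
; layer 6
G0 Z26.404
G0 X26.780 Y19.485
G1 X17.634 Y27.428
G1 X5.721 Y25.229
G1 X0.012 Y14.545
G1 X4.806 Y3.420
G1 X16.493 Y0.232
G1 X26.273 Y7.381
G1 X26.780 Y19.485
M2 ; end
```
solid part
  facet normal 0.0000 0.0000 -1.0000
    outer loop
      vertex 5.721 25.229 0.000
      vertex 17.634 27.428 0.000
      vertex 26.780 19.485 0.000
    endloop
  endfacet
  facet normal 0.0000 0.0000 -1.0000
    outer loop
      vertex 0.012 14.545 0.000
      vertex 5.721 25.229 0.000
      vertex 26.780 19.485 0.000
    endloop
  endfacet
  facet normal 0.0000 0.0000 -1.0000
    outer loop
      vertex 4.806 3.420 0.000
      vertex 0.012 14.545 0.000
      vertex 26.780 19.485 0.000
    endloop
  endfacet
  facet normal 0.0000 0.0000 -1.0000
    outer loop
      vertex 16.493 0.232 0.000
      vertex 4.806 3.420 0.000
      vertex 26.780 19.485 0.000
    endloop
  endfacet
  facet normal 0.0000 0.0000 -1.0000
    outer loop
      vertex 26.273 7.381 0.000
      vertex 16.493 0.232 0.000
      vertex 26.780 19.485 0.000
    endloop
  endfacet
  facet normal 0.0000 0.0000 1.0000
    outer loop
      vertex 26.780 19.485 26.404
      vertex 17.634 27.428 26.404
      vertex 5.721 25.229 26.404
    endloop
  endfacet
  facet normal 0.0000 0.0000 1.0000
    outer loop
      vertex 26.780 19.485 26.404
      vertex 5.721 25.229 26.404
      vertex 0.012 14.545 26.404
    endloop
  endfacet
  facet normal 0.0000 0.0000 1.0000
    outer loop
      vertex 26.780 19.485 26.404
      vertex 0.012 14.545 26.404
      vertex 4.806 3.420 26.404
    endloop
  endfacet
  facet normal 0.0000 0.0000 1.0000
    outer loop
      vertex 26.780 19.485 26.404
      vertex 4.806 3.420 26.404
      vertex 16.493 0.232 26.404
    endloop
  endfacet
  facet normal 0.0000 0.0000 1.0000
    outer loop
      vertex 26.780 19.485 26.404
      vertex 16.493 0.232 26.404
      vertex 26.273 7.381 26.404
    endloop
  endfacet
  facet normal 0.6557 0.7550 0.0000
    outer loop
      vertex 26.780 19.485 0.000
      vertex 17.634 27.428 0.000
      vertex 17.634 27.428 26.404
    endloop
  endfacet
  facet normal 0.6557 0.7550 0.0000
    outer loop
      vertex 26.780 19.485 0.000
      vertex 17.634 27.428 26.404
      vertex 26.780 19.485 26.404
    endloop
  endfacet
  facet normal -0.1815 0.9834 0.0000
    outer loop
      vertex 17.634 27.428 0.000
      vertex 5.721 25.229 0.000
      vertex 5.721 25.229 26.404
    endloop
  endfacet
  facet normal -0.1815 0.9834 0.0000
    outer loop
      vertex 17.634 27.428 0.000
      vertex 5.721 25.229 26.404
      vertex 17.634 27.428 26.404
    endloop
  endfacet
  facet normal -0.8820 0.4713 0.0000
    outer loop
      vertex 5.721 25.229 0.000
      vertex 0.012 14.545 0.000
      vertex 0.012 14.545 26.404
    endloop
  endfacet
  facet normal -0.8820 0.4713 0.0000
    outer loop
      vertex 5.721 25.229 0.000
      vertex 0.012 14.545 26.404
      vertex 5.721 25.229 26.404
    endloop
  endfacet
  facet normal -0.9184 -0.3957 0.0000
    outer loop
      vertex 0.012 14.545 0.000
      vertex 4.806 3.420 0.000
      vertex 4.806 3.420 26.404
    endloop
  endfacet
  facet normal -0.9184 -0.3957 0.0000
    outer loop
      vertex 0.012 14.545 0.000
      vertex 4.806 3.420 26.404
      vertex 0.012 14.545 26.404
    endloop
  endfacet
  facet normal -0.2632 -0.9648 0.0000
    outer loop
      vertex 4.806 3.420 0.000
      vertex 16.493 0.232 0.000
      vertex 16.493 0.232 26.404
    endloop
  endfacet
  facet normal -0.2632 -0.9648 0.0000
    outer loop
      vertex 4.806 3.420 0.000
      vertex 16.493 0.232 26.404
      vertex 4.806 3.420 26.404
    endloop
  endfacet
  facet normal 0.5901 -0.8073 0.0000
    outer loop
      vertex 16.493 0.232 0.000
      vertex 26.273 7.381 0.000
      vertex 26.273 7.381 26.404
    endloop
  endfacet
  facet normal 0.5901 -0.8073 0.0000
    outer loop
      vertex 16.493 0.232 0.000
      vertex 26.273 7.381 26.404
      vertex 16.493 0.232 26.404
    endloop
  endfacet
  facet normal 0.9991 -0.0419 0.0000
    outer loop
      vertex 26.273 7.381 0.000
      vertex 26.780 19.485 0.000
      vertex 26.780 19.485 26.404
    endloop
  endfacet
  facet normal 0.9991 -0.0419 0.0000
    outer loop
      vertex 26.273 7.381 0.000
      vertex 26.780 19.485 26.404
      vertex 26.273 7.381 26.404
    endloop
  endfacet
endsolid part

The G0 Z moves step by Δz≈4.401 mm. Every layer's G1 loop is the same polygon, so the solid is a straight extrusion of it from z=0 to z≈26.4. Closing with flat bottom and top caps and triangulating gives 24 facets — a regular 7-sided prism (a cylinder approximated with 7 flat sides), circumscribed radius ≈ 14 mm, height ≈ 26.4 mm.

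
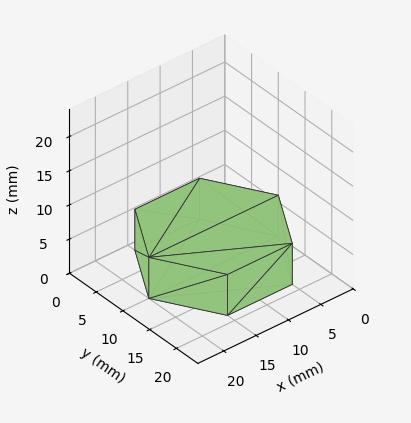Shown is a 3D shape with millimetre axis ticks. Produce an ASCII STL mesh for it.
Reading the render: the shape is a regular 6-sided prism (a cylinder approximated with 6 flat sides), circumscribed radius ≈ 10 mm, height ≈ 6 mm (dimensions read to the nearest mm from the axis ticks). For the STL, each face is triangulated and given an outward normal.

solid part
  facet normal 0.0000 0.0000 -1.0000
    outer loop
      vertex 5.00 18.66 0.00
      vertex 15.00 18.66 0.00
      vertex 20.00 10.00 0.00
    endloop
  endfacet
  facet normal 0.0000 0.0000 -1.0000
    outer loop
      vertex 0.00 10.00 0.00
      vertex 5.00 18.66 0.00
      vertex 20.00 10.00 0.00
    endloop
  endfacet
  facet normal 0.0000 0.0000 -1.0000
    outer loop
      vertex 5.00 1.34 0.00
      vertex 0.00 10.00 0.00
      vertex 20.00 10.00 0.00
    endloop
  endfacet
  facet normal 0.0000 0.0000 -1.0000
    outer loop
      vertex 15.00 1.34 0.00
      vertex 5.00 1.34 0.00
      vertex 20.00 10.00 0.00
    endloop
  endfacet
  facet normal 0.0000 0.0000 1.0000
    outer loop
      vertex 20.00 10.00 6.00
      vertex 15.00 18.66 6.00
      vertex 5.00 18.66 6.00
    endloop
  endfacet
  facet normal 0.0000 0.0000 1.0000
    outer loop
      vertex 20.00 10.00 6.00
      vertex 5.00 18.66 6.00
      vertex 0.00 10.00 6.00
    endloop
  endfacet
  facet normal 0.0000 0.0000 1.0000
    outer loop
      vertex 20.00 10.00 6.00
      vertex 0.00 10.00 6.00
      vertex 5.00 1.34 6.00
    endloop
  endfacet
  facet normal 0.0000 0.0000 1.0000
    outer loop
      vertex 20.00 10.00 6.00
      vertex 5.00 1.34 6.00
      vertex 15.00 1.34 6.00
    endloop
  endfacet
  facet normal 0.8660 0.5000 0.0000
    outer loop
      vertex 20.00 10.00 0.00
      vertex 15.00 18.66 0.00
      vertex 15.00 18.66 6.00
    endloop
  endfacet
  facet normal 0.8660 0.5000 0.0000
    outer loop
      vertex 20.00 10.00 0.00
      vertex 15.00 18.66 6.00
      vertex 20.00 10.00 6.00
    endloop
  endfacet
  facet normal 0.0000 1.0000 0.0000
    outer loop
      vertex 15.00 18.66 0.00
      vertex 5.00 18.66 0.00
      vertex 5.00 18.66 6.00
    endloop
  endfacet
  facet normal 0.0000 1.0000 0.0000
    outer loop
      vertex 15.00 18.66 0.00
      vertex 5.00 18.66 6.00
      vertex 15.00 18.66 6.00
    endloop
  endfacet
  facet normal -0.8660 0.5000 0.0000
    outer loop
      vertex 5.00 18.66 0.00
      vertex 0.00 10.00 0.00
      vertex 0.00 10.00 6.00
    endloop
  endfacet
  facet normal -0.8660 0.5000 0.0000
    outer loop
      vertex 5.00 18.66 0.00
      vertex 0.00 10.00 6.00
      vertex 5.00 18.66 6.00
    endloop
  endfacet
  facet normal -0.8660 -0.5000 0.0000
    outer loop
      vertex 0.00 10.00 0.00
      vertex 5.00 1.34 0.00
      vertex 5.00 1.34 6.00
    endloop
  endfacet
  facet normal -0.8660 -0.5000 0.0000
    outer loop
      vertex 0.00 10.00 0.00
      vertex 5.00 1.34 6.00
      vertex 0.00 10.00 6.00
    endloop
  endfacet
  facet normal 0.0000 -1.0000 0.0000
    outer loop
      vertex 5.00 1.34 0.00
      vertex 15.00 1.34 0.00
      vertex 15.00 1.34 6.00
    endloop
  endfacet
  facet normal 0.0000 -1.0000 0.0000
    outer loop
      vertex 5.00 1.34 0.00
      vertex 15.00 1.34 6.00
      vertex 5.00 1.34 6.00
    endloop
  endfacet
  facet normal 0.8660 -0.5000 0.0000
    outer loop
      vertex 15.00 1.34 0.00
      vertex 20.00 10.00 0.00
      vertex 20.00 10.00 6.00
    endloop
  endfacet
  facet normal 0.8660 -0.5000 0.0000
    outer loop
      vertex 15.00 1.34 0.00
      vertex 20.00 10.00 6.00
      vertex 15.00 1.34 6.00
    endloop
  endfacet
endsolid part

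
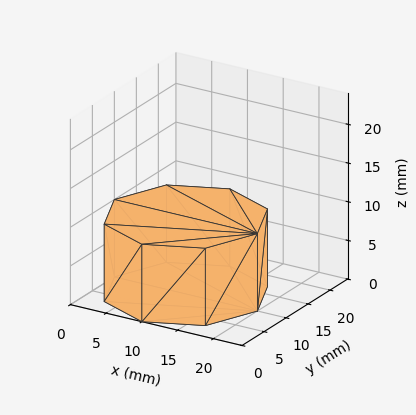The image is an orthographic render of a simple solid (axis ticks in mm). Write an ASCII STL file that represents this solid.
Reading the render: the shape is a regular 8-sided prism (a cylinder approximated with 8 flat sides), circumscribed radius ≈ 10 mm, height ≈ 10 mm (dimensions read to the nearest mm from the axis ticks). For the STL, each face is triangulated and given an outward normal.

solid part
  facet normal 0.0000 0.0000 -1.0000
    outer loop
      vertex 10.00 20.00 0.00
      vertex 17.07 17.07 0.00
      vertex 20.00 10.00 0.00
    endloop
  endfacet
  facet normal 0.0000 0.0000 -1.0000
    outer loop
      vertex 2.93 17.07 0.00
      vertex 10.00 20.00 0.00
      vertex 20.00 10.00 0.00
    endloop
  endfacet
  facet normal 0.0000 0.0000 -1.0000
    outer loop
      vertex 0.00 10.00 0.00
      vertex 2.93 17.07 0.00
      vertex 20.00 10.00 0.00
    endloop
  endfacet
  facet normal 0.0000 0.0000 -1.0000
    outer loop
      vertex 2.93 2.93 0.00
      vertex 0.00 10.00 0.00
      vertex 20.00 10.00 0.00
    endloop
  endfacet
  facet normal 0.0000 0.0000 -1.0000
    outer loop
      vertex 10.00 0.00 0.00
      vertex 2.93 2.93 0.00
      vertex 20.00 10.00 0.00
    endloop
  endfacet
  facet normal 0.0000 0.0000 -1.0000
    outer loop
      vertex 17.07 2.93 0.00
      vertex 10.00 0.00 0.00
      vertex 20.00 10.00 0.00
    endloop
  endfacet
  facet normal 0.0000 0.0000 1.0000
    outer loop
      vertex 20.00 10.00 10.00
      vertex 17.07 17.07 10.00
      vertex 10.00 20.00 10.00
    endloop
  endfacet
  facet normal 0.0000 0.0000 1.0000
    outer loop
      vertex 20.00 10.00 10.00
      vertex 10.00 20.00 10.00
      vertex 2.93 17.07 10.00
    endloop
  endfacet
  facet normal 0.0000 0.0000 1.0000
    outer loop
      vertex 20.00 10.00 10.00
      vertex 2.93 17.07 10.00
      vertex 0.00 10.00 10.00
    endloop
  endfacet
  facet normal 0.0000 0.0000 1.0000
    outer loop
      vertex 20.00 10.00 10.00
      vertex 0.00 10.00 10.00
      vertex 2.93 2.93 10.00
    endloop
  endfacet
  facet normal 0.0000 0.0000 1.0000
    outer loop
      vertex 20.00 10.00 10.00
      vertex 2.93 2.93 10.00
      vertex 10.00 0.00 10.00
    endloop
  endfacet
  facet normal 0.0000 0.0000 1.0000
    outer loop
      vertex 20.00 10.00 10.00
      vertex 10.00 0.00 10.00
      vertex 17.07 2.93 10.00
    endloop
  endfacet
  facet normal 0.9238 0.3829 0.0000
    outer loop
      vertex 20.00 10.00 0.00
      vertex 17.07 17.07 0.00
      vertex 17.07 17.07 10.00
    endloop
  endfacet
  facet normal 0.9238 0.3829 0.0000
    outer loop
      vertex 20.00 10.00 0.00
      vertex 17.07 17.07 10.00
      vertex 20.00 10.00 10.00
    endloop
  endfacet
  facet normal 0.3829 0.9238 0.0000
    outer loop
      vertex 17.07 17.07 0.00
      vertex 10.00 20.00 0.00
      vertex 10.00 20.00 10.00
    endloop
  endfacet
  facet normal 0.3829 0.9238 0.0000
    outer loop
      vertex 17.07 17.07 0.00
      vertex 10.00 20.00 10.00
      vertex 17.07 17.07 10.00
    endloop
  endfacet
  facet normal -0.3829 0.9238 0.0000
    outer loop
      vertex 10.00 20.00 0.00
      vertex 2.93 17.07 0.00
      vertex 2.93 17.07 10.00
    endloop
  endfacet
  facet normal -0.3829 0.9238 0.0000
    outer loop
      vertex 10.00 20.00 0.00
      vertex 2.93 17.07 10.00
      vertex 10.00 20.00 10.00
    endloop
  endfacet
  facet normal -0.9238 0.3829 0.0000
    outer loop
      vertex 2.93 17.07 0.00
      vertex 0.00 10.00 0.00
      vertex 0.00 10.00 10.00
    endloop
  endfacet
  facet normal -0.9238 0.3829 0.0000
    outer loop
      vertex 2.93 17.07 0.00
      vertex 0.00 10.00 10.00
      vertex 2.93 17.07 10.00
    endloop
  endfacet
  facet normal -0.9238 -0.3829 0.0000
    outer loop
      vertex 0.00 10.00 0.00
      vertex 2.93 2.93 0.00
      vertex 2.93 2.93 10.00
    endloop
  endfacet
  facet normal -0.9238 -0.3829 0.0000
    outer loop
      vertex 0.00 10.00 0.00
      vertex 2.93 2.93 10.00
      vertex 0.00 10.00 10.00
    endloop
  endfacet
  facet normal -0.3829 -0.9238 0.0000
    outer loop
      vertex 2.93 2.93 0.00
      vertex 10.00 0.00 0.00
      vertex 10.00 0.00 10.00
    endloop
  endfacet
  facet normal -0.3829 -0.9238 0.0000
    outer loop
      vertex 2.93 2.93 0.00
      vertex 10.00 0.00 10.00
      vertex 2.93 2.93 10.00
    endloop
  endfacet
  facet normal 0.3829 -0.9238 0.0000
    outer loop
      vertex 10.00 0.00 0.00
      vertex 17.07 2.93 0.00
      vertex 17.07 2.93 10.00
    endloop
  endfacet
  facet normal 0.3829 -0.9238 0.0000
    outer loop
      vertex 10.00 0.00 0.00
      vertex 17.07 2.93 10.00
      vertex 10.00 0.00 10.00
    endloop
  endfacet
  facet normal 0.9238 -0.3829 0.0000
    outer loop
      vertex 17.07 2.93 0.00
      vertex 20.00 10.00 0.00
      vertex 20.00 10.00 10.00
    endloop
  endfacet
  facet normal 0.9238 -0.3829 0.0000
    outer loop
      vertex 17.07 2.93 0.00
      vertex 20.00 10.00 10.00
      vertex 17.07 2.93 10.00
    endloop
  endfacet
endsolid part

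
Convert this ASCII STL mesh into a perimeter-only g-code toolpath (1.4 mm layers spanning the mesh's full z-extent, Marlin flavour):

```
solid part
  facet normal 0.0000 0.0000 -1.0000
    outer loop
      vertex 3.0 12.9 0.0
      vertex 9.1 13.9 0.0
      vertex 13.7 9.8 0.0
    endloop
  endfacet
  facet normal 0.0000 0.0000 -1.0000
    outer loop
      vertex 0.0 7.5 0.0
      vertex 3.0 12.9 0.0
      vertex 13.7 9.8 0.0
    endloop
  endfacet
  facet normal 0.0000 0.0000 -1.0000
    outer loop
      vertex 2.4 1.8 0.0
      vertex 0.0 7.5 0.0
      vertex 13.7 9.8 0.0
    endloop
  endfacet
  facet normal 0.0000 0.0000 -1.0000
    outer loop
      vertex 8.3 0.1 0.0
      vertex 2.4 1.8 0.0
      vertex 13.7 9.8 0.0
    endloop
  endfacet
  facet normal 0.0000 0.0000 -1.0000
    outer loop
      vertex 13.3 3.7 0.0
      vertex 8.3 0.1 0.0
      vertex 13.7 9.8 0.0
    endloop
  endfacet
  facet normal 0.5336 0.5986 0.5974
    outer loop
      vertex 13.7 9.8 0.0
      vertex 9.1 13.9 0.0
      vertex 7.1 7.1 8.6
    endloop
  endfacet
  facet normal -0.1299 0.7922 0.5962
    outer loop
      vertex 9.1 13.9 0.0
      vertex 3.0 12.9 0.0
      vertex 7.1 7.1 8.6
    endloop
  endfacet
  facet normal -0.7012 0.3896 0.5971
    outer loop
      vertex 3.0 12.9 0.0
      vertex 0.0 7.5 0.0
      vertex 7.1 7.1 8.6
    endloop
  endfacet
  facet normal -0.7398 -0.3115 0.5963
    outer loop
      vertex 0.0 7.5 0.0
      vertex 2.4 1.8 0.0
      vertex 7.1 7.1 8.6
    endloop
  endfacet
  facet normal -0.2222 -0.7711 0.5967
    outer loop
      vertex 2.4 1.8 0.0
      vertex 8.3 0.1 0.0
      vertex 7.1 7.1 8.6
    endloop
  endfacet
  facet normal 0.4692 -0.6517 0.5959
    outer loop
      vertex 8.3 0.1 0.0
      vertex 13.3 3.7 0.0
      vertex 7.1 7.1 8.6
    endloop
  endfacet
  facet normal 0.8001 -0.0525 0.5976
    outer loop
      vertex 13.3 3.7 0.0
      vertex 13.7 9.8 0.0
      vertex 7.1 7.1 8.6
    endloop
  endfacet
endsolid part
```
; perimeter-only toolpath
G21 ; units = mm
G90 ; absolute positioning
G28 ; home
; layer 1
G0 Z1.4
G0 X12.6 Y9.3
G1 X8.8 Y12.8
G1 X3.7 Y11.9
G1 X1.2 Y7.4
G1 X3.2 Y2.7
G1 X8.1 Y1.3
G1 X12.3 Y4.3
G1 X12.6 Y9.3
; layer 2
G0 Z2.9
G0 X11.5 Y8.9
G1 X8.4 Y11.6
G1 X4.4 Y11.0
G1 X2.4 Y7.4
G1 X4.0 Y3.6
G1 X7.9 Y2.4
G1 X11.2 Y4.8
G1 X11.5 Y8.9
; layer 3
G0 Z4.3
G0 X10.4 Y8.4
G1 X8.1 Y10.5
G1 X5.0 Y10.0
G1 X3.5 Y7.3
G1 X4.8 Y4.5
G1 X7.7 Y3.6
G1 X10.2 Y5.4
G1 X10.4 Y8.4
; layer 4
G0 Z5.7
G0 X9.3 Y8.0
G1 X7.8 Y9.4
G1 X5.7 Y9.0
G1 X4.7 Y7.2
G1 X5.5 Y5.3
G1 X7.5 Y4.8
G1 X9.2 Y6.0
G1 X9.3 Y8.0
; layer 5
G0 Z7.2
G0 X8.2 Y7.5
G1 X7.4 Y8.2
G1 X6.4 Y8.1
G1 X5.9 Y7.2
G1 X6.3 Y6.2
G1 X7.3 Y5.9
G1 X8.1 Y6.5
G1 X8.2 Y7.5
M2 ; end

The solid is a regular 7-sided pyramid, base circumscribed radius ≈ 7.1 mm, apex at z ≈ 8.6 mm. Slicing at Δz = 1.4 mm — 6 equal slices spanning the solid's height, so layer i sits at z = i·h/6 — gives 5 non-empty perimeters. Each is a 7-segment closed polygon; G0 lifts to the layer z and rapids to the start vertex, then G1 traces the edges. The cross-section shrinks linearly with z (the slice at the apex is degenerate and omitted).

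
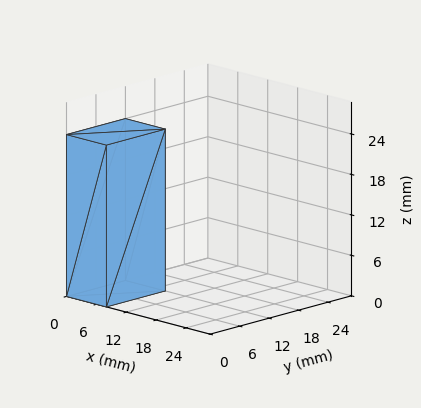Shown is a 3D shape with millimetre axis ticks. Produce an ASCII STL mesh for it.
Reading the render: the shape is a rectangular box, roughly 8 × 12 mm footprint and 24 mm tall (dimensions read to the nearest mm from the axis ticks). For the STL, each face is triangulated and given an outward normal.

solid part
  facet normal 0.0000 0.0000 -1.0000
    outer loop
      vertex 8.0 12.0 0.0
      vertex 8.0 0.0 0.0
      vertex 0.0 0.0 0.0
    endloop
  endfacet
  facet normal 0.0000 0.0000 -1.0000
    outer loop
      vertex 0.0 12.0 0.0
      vertex 8.0 12.0 0.0
      vertex 0.0 0.0 0.0
    endloop
  endfacet
  facet normal 0.0000 0.0000 1.0000
    outer loop
      vertex 0.0 0.0 24.0
      vertex 8.0 0.0 24.0
      vertex 8.0 12.0 24.0
    endloop
  endfacet
  facet normal 0.0000 0.0000 1.0000
    outer loop
      vertex 0.0 0.0 24.0
      vertex 8.0 12.0 24.0
      vertex 0.0 12.0 24.0
    endloop
  endfacet
  facet normal 0.0000 -1.0000 0.0000
    outer loop
      vertex 0.0 0.0 0.0
      vertex 8.0 0.0 0.0
      vertex 8.0 0.0 24.0
    endloop
  endfacet
  facet normal 0.0000 -1.0000 0.0000
    outer loop
      vertex 0.0 0.0 0.0
      vertex 8.0 0.0 24.0
      vertex 0.0 0.0 24.0
    endloop
  endfacet
  facet normal 0.0000 1.0000 0.0000
    outer loop
      vertex 8.0 12.0 24.0
      vertex 8.0 12.0 0.0
      vertex 0.0 12.0 0.0
    endloop
  endfacet
  facet normal 0.0000 1.0000 0.0000
    outer loop
      vertex 0.0 12.0 24.0
      vertex 8.0 12.0 24.0
      vertex 0.0 12.0 0.0
    endloop
  endfacet
  facet normal -1.0000 0.0000 0.0000
    outer loop
      vertex 0.0 12.0 24.0
      vertex 0.0 12.0 0.0
      vertex 0.0 0.0 0.0
    endloop
  endfacet
  facet normal -1.0000 0.0000 0.0000
    outer loop
      vertex 0.0 0.0 24.0
      vertex 0.0 12.0 24.0
      vertex 0.0 0.0 0.0
    endloop
  endfacet
  facet normal 1.0000 0.0000 0.0000
    outer loop
      vertex 8.0 0.0 0.0
      vertex 8.0 12.0 0.0
      vertex 8.0 12.0 24.0
    endloop
  endfacet
  facet normal 1.0000 0.0000 0.0000
    outer loop
      vertex 8.0 0.0 0.0
      vertex 8.0 12.0 24.0
      vertex 8.0 0.0 24.0
    endloop
  endfacet
endsolid part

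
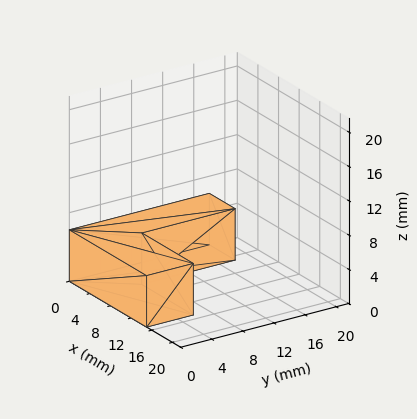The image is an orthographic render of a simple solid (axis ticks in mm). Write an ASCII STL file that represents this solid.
Reading the render: the shape is an L-shaped prism: outer 15 × 18 mm, arm thicknesses ≈ 6 mm (horizontal) and 5 mm (vertical), extruded 6 mm in z (dimensions read to the nearest mm from the axis ticks). For the STL, each face is triangulated and given an outward normal.

solid part
  facet normal 0.0000 0.0000 -1.0000
    outer loop
      vertex 15.0 6.0 0.0
      vertex 15.0 0.0 0.0
      vertex 0.0 0.0 0.0
    endloop
  endfacet
  facet normal 0.0000 0.0000 -1.0000
    outer loop
      vertex 5.0 6.0 0.0
      vertex 15.0 6.0 0.0
      vertex 0.0 0.0 0.0
    endloop
  endfacet
  facet normal 0.0000 0.0000 -1.0000
    outer loop
      vertex 5.0 18.0 0.0
      vertex 5.0 6.0 0.0
      vertex 0.0 0.0 0.0
    endloop
  endfacet
  facet normal 0.0000 0.0000 -1.0000
    outer loop
      vertex 0.0 18.0 0.0
      vertex 5.0 18.0 0.0
      vertex 0.0 0.0 0.0
    endloop
  endfacet
  facet normal 0.0000 0.0000 1.0000
    outer loop
      vertex 0.0 0.0 6.0
      vertex 15.0 0.0 6.0
      vertex 15.0 6.0 6.0
    endloop
  endfacet
  facet normal 0.0000 0.0000 1.0000
    outer loop
      vertex 0.0 0.0 6.0
      vertex 15.0 6.0 6.0
      vertex 5.0 6.0 6.0
    endloop
  endfacet
  facet normal 0.0000 0.0000 1.0000
    outer loop
      vertex 0.0 0.0 6.0
      vertex 5.0 6.0 6.0
      vertex 5.0 18.0 6.0
    endloop
  endfacet
  facet normal 0.0000 0.0000 1.0000
    outer loop
      vertex 0.0 0.0 6.0
      vertex 5.0 18.0 6.0
      vertex 0.0 18.0 6.0
    endloop
  endfacet
  facet normal 0.0000 -1.0000 0.0000
    outer loop
      vertex 0.0 0.0 0.0
      vertex 15.0 0.0 0.0
      vertex 15.0 0.0 6.0
    endloop
  endfacet
  facet normal 0.0000 -1.0000 0.0000
    outer loop
      vertex 0.0 0.0 0.0
      vertex 15.0 0.0 6.0
      vertex 0.0 0.0 6.0
    endloop
  endfacet
  facet normal 1.0000 0.0000 0.0000
    outer loop
      vertex 15.0 0.0 0.0
      vertex 15.0 6.0 0.0
      vertex 15.0 6.0 6.0
    endloop
  endfacet
  facet normal 1.0000 0.0000 0.0000
    outer loop
      vertex 15.0 0.0 0.0
      vertex 15.0 6.0 6.0
      vertex 15.0 0.0 6.0
    endloop
  endfacet
  facet normal 0.0000 1.0000 0.0000
    outer loop
      vertex 15.0 6.0 0.0
      vertex 5.0 6.0 0.0
      vertex 5.0 6.0 6.0
    endloop
  endfacet
  facet normal 0.0000 1.0000 0.0000
    outer loop
      vertex 15.0 6.0 0.0
      vertex 5.0 6.0 6.0
      vertex 15.0 6.0 6.0
    endloop
  endfacet
  facet normal 1.0000 0.0000 0.0000
    outer loop
      vertex 5.0 6.0 0.0
      vertex 5.0 18.0 0.0
      vertex 5.0 18.0 6.0
    endloop
  endfacet
  facet normal 1.0000 0.0000 0.0000
    outer loop
      vertex 5.0 6.0 0.0
      vertex 5.0 18.0 6.0
      vertex 5.0 6.0 6.0
    endloop
  endfacet
  facet normal 0.0000 1.0000 0.0000
    outer loop
      vertex 5.0 18.0 0.0
      vertex 0.0 18.0 0.0
      vertex 0.0 18.0 6.0
    endloop
  endfacet
  facet normal 0.0000 1.0000 0.0000
    outer loop
      vertex 5.0 18.0 0.0
      vertex 0.0 18.0 6.0
      vertex 5.0 18.0 6.0
    endloop
  endfacet
  facet normal -1.0000 0.0000 0.0000
    outer loop
      vertex 0.0 18.0 0.0
      vertex 0.0 0.0 0.0
      vertex 0.0 0.0 6.0
    endloop
  endfacet
  facet normal -1.0000 0.0000 0.0000
    outer loop
      vertex 0.0 18.0 0.0
      vertex 0.0 0.0 6.0
      vertex 0.0 18.0 6.0
    endloop
  endfacet
endsolid part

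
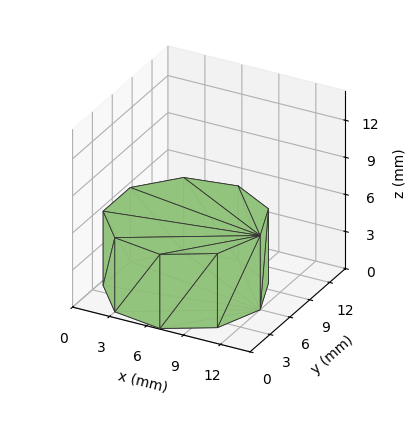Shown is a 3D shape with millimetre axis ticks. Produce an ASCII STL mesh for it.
Reading the render: the shape is a regular 9-sided prism (a cylinder approximated with 9 flat sides), circumscribed radius ≈ 6 mm, height ≈ 6 mm (dimensions read to the nearest mm from the axis ticks). For the STL, each face is triangulated and given an outward normal.

solid part
  facet normal 0.0000 0.0000 -1.0000
    outer loop
      vertex 7.04 11.91 0.00
      vertex 10.60 9.86 0.00
      vertex 12.00 6.00 0.00
    endloop
  endfacet
  facet normal 0.0000 0.0000 -1.0000
    outer loop
      vertex 3.00 11.20 0.00
      vertex 7.04 11.91 0.00
      vertex 12.00 6.00 0.00
    endloop
  endfacet
  facet normal 0.0000 0.0000 -1.0000
    outer loop
      vertex 0.36 8.05 0.00
      vertex 3.00 11.20 0.00
      vertex 12.00 6.00 0.00
    endloop
  endfacet
  facet normal 0.0000 0.0000 -1.0000
    outer loop
      vertex 0.36 3.95 0.00
      vertex 0.36 8.05 0.00
      vertex 12.00 6.00 0.00
    endloop
  endfacet
  facet normal 0.0000 0.0000 -1.0000
    outer loop
      vertex 3.00 0.80 0.00
      vertex 0.36 3.95 0.00
      vertex 12.00 6.00 0.00
    endloop
  endfacet
  facet normal 0.0000 0.0000 -1.0000
    outer loop
      vertex 7.04 0.09 0.00
      vertex 3.00 0.80 0.00
      vertex 12.00 6.00 0.00
    endloop
  endfacet
  facet normal 0.0000 0.0000 -1.0000
    outer loop
      vertex 10.60 2.14 0.00
      vertex 7.04 0.09 0.00
      vertex 12.00 6.00 0.00
    endloop
  endfacet
  facet normal 0.0000 0.0000 1.0000
    outer loop
      vertex 12.00 6.00 6.00
      vertex 10.60 9.86 6.00
      vertex 7.04 11.91 6.00
    endloop
  endfacet
  facet normal 0.0000 0.0000 1.0000
    outer loop
      vertex 12.00 6.00 6.00
      vertex 7.04 11.91 6.00
      vertex 3.00 11.20 6.00
    endloop
  endfacet
  facet normal 0.0000 0.0000 1.0000
    outer loop
      vertex 12.00 6.00 6.00
      vertex 3.00 11.20 6.00
      vertex 0.36 8.05 6.00
    endloop
  endfacet
  facet normal 0.0000 0.0000 1.0000
    outer loop
      vertex 12.00 6.00 6.00
      vertex 0.36 8.05 6.00
      vertex 0.36 3.95 6.00
    endloop
  endfacet
  facet normal 0.0000 0.0000 1.0000
    outer loop
      vertex 12.00 6.00 6.00
      vertex 0.36 3.95 6.00
      vertex 3.00 0.80 6.00
    endloop
  endfacet
  facet normal 0.0000 0.0000 1.0000
    outer loop
      vertex 12.00 6.00 6.00
      vertex 3.00 0.80 6.00
      vertex 7.04 0.09 6.00
    endloop
  endfacet
  facet normal 0.0000 0.0000 1.0000
    outer loop
      vertex 12.00 6.00 6.00
      vertex 7.04 0.09 6.00
      vertex 10.60 2.14 6.00
    endloop
  endfacet
  facet normal 0.9401 0.3410 0.0000
    outer loop
      vertex 12.00 6.00 0.00
      vertex 10.60 9.86 0.00
      vertex 10.60 9.86 6.00
    endloop
  endfacet
  facet normal 0.9401 0.3410 0.0000
    outer loop
      vertex 12.00 6.00 0.00
      vertex 10.60 9.86 6.00
      vertex 12.00 6.00 6.00
    endloop
  endfacet
  facet normal 0.4990 0.8666 0.0000
    outer loop
      vertex 10.60 9.86 0.00
      vertex 7.04 11.91 0.00
      vertex 7.04 11.91 6.00
    endloop
  endfacet
  facet normal 0.4990 0.8666 0.0000
    outer loop
      vertex 10.60 9.86 0.00
      vertex 7.04 11.91 6.00
      vertex 10.60 9.86 6.00
    endloop
  endfacet
  facet normal -0.1731 0.9849 0.0000
    outer loop
      vertex 7.04 11.91 0.00
      vertex 3.00 11.20 0.00
      vertex 3.00 11.20 6.00
    endloop
  endfacet
  facet normal -0.1731 0.9849 0.0000
    outer loop
      vertex 7.04 11.91 0.00
      vertex 3.00 11.20 6.00
      vertex 7.04 11.91 6.00
    endloop
  endfacet
  facet normal -0.7664 0.6423 0.0000
    outer loop
      vertex 3.00 11.20 0.00
      vertex 0.36 8.05 0.00
      vertex 0.36 8.05 6.00
    endloop
  endfacet
  facet normal -0.7664 0.6423 0.0000
    outer loop
      vertex 3.00 11.20 0.00
      vertex 0.36 8.05 6.00
      vertex 3.00 11.20 6.00
    endloop
  endfacet
  facet normal -1.0000 0.0000 0.0000
    outer loop
      vertex 0.36 8.05 0.00
      vertex 0.36 3.95 0.00
      vertex 0.36 3.95 6.00
    endloop
  endfacet
  facet normal -1.0000 0.0000 0.0000
    outer loop
      vertex 0.36 8.05 0.00
      vertex 0.36 3.95 6.00
      vertex 0.36 8.05 6.00
    endloop
  endfacet
  facet normal -0.7664 -0.6423 0.0000
    outer loop
      vertex 0.36 3.95 0.00
      vertex 3.00 0.80 0.00
      vertex 3.00 0.80 6.00
    endloop
  endfacet
  facet normal -0.7664 -0.6423 0.0000
    outer loop
      vertex 0.36 3.95 0.00
      vertex 3.00 0.80 6.00
      vertex 0.36 3.95 6.00
    endloop
  endfacet
  facet normal -0.1731 -0.9849 0.0000
    outer loop
      vertex 3.00 0.80 0.00
      vertex 7.04 0.09 0.00
      vertex 7.04 0.09 6.00
    endloop
  endfacet
  facet normal -0.1731 -0.9849 0.0000
    outer loop
      vertex 3.00 0.80 0.00
      vertex 7.04 0.09 6.00
      vertex 3.00 0.80 6.00
    endloop
  endfacet
  facet normal 0.4990 -0.8666 0.0000
    outer loop
      vertex 7.04 0.09 0.00
      vertex 10.60 2.14 0.00
      vertex 10.60 2.14 6.00
    endloop
  endfacet
  facet normal 0.4990 -0.8666 0.0000
    outer loop
      vertex 7.04 0.09 0.00
      vertex 10.60 2.14 6.00
      vertex 7.04 0.09 6.00
    endloop
  endfacet
  facet normal 0.9401 -0.3410 0.0000
    outer loop
      vertex 10.60 2.14 0.00
      vertex 12.00 6.00 0.00
      vertex 12.00 6.00 6.00
    endloop
  endfacet
  facet normal 0.9401 -0.3410 0.0000
    outer loop
      vertex 10.60 2.14 0.00
      vertex 12.00 6.00 6.00
      vertex 10.60 2.14 6.00
    endloop
  endfacet
endsolid part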